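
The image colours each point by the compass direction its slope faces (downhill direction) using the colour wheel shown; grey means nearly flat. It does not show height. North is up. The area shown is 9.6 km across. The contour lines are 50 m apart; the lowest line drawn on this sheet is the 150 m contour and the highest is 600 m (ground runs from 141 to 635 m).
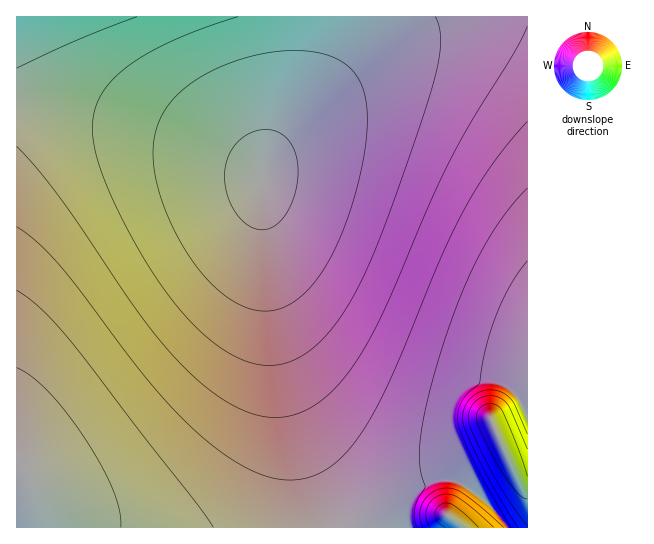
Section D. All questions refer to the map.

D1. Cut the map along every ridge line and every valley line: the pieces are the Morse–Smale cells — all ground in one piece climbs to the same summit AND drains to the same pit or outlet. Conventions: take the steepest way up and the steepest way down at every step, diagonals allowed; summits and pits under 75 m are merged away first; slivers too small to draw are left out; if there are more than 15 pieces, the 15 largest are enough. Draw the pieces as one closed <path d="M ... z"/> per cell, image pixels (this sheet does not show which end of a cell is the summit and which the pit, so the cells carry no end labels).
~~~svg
<path d="M527 16l-510 0-1 89 66 7 65 15 59 18 48 23 9 10-2 16 4 63 8 56 8 36 22 61 12 24 17 27 17 18 9 6 11 6 13 2 23-2 28-11 24 1 26 18 24 29 20 0z"/><path d="M30 105l-14 1 0 421 305 1-1-15-25-84-18-76-13-106-3-72-11-10-24-12-60-21-84-20z"/><path d="M270 289l1 21 12 69 12 50 24 78 2 20 185 1-2-6-21-23-26-18-24-1-28 11-23 2-13-2-11-6-21-18-22-33-19-40-17-56z"/>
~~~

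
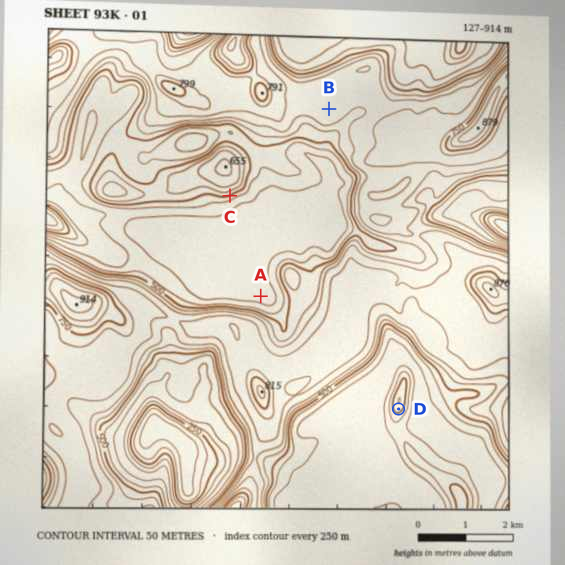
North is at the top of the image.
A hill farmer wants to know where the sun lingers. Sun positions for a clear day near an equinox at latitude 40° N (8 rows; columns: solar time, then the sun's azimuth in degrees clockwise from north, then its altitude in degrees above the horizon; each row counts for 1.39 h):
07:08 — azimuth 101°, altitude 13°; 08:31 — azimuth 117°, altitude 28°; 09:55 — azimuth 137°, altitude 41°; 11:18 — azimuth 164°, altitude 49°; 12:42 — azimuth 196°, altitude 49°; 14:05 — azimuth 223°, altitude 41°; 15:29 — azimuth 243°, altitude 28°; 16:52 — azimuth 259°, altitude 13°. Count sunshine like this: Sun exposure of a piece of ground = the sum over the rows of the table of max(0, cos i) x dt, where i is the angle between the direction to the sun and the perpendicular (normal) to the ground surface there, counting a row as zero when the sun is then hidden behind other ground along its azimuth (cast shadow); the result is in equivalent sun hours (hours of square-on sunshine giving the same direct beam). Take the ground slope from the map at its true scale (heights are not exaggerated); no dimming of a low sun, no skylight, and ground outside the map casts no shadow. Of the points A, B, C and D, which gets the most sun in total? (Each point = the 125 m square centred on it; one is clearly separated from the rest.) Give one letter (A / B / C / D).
C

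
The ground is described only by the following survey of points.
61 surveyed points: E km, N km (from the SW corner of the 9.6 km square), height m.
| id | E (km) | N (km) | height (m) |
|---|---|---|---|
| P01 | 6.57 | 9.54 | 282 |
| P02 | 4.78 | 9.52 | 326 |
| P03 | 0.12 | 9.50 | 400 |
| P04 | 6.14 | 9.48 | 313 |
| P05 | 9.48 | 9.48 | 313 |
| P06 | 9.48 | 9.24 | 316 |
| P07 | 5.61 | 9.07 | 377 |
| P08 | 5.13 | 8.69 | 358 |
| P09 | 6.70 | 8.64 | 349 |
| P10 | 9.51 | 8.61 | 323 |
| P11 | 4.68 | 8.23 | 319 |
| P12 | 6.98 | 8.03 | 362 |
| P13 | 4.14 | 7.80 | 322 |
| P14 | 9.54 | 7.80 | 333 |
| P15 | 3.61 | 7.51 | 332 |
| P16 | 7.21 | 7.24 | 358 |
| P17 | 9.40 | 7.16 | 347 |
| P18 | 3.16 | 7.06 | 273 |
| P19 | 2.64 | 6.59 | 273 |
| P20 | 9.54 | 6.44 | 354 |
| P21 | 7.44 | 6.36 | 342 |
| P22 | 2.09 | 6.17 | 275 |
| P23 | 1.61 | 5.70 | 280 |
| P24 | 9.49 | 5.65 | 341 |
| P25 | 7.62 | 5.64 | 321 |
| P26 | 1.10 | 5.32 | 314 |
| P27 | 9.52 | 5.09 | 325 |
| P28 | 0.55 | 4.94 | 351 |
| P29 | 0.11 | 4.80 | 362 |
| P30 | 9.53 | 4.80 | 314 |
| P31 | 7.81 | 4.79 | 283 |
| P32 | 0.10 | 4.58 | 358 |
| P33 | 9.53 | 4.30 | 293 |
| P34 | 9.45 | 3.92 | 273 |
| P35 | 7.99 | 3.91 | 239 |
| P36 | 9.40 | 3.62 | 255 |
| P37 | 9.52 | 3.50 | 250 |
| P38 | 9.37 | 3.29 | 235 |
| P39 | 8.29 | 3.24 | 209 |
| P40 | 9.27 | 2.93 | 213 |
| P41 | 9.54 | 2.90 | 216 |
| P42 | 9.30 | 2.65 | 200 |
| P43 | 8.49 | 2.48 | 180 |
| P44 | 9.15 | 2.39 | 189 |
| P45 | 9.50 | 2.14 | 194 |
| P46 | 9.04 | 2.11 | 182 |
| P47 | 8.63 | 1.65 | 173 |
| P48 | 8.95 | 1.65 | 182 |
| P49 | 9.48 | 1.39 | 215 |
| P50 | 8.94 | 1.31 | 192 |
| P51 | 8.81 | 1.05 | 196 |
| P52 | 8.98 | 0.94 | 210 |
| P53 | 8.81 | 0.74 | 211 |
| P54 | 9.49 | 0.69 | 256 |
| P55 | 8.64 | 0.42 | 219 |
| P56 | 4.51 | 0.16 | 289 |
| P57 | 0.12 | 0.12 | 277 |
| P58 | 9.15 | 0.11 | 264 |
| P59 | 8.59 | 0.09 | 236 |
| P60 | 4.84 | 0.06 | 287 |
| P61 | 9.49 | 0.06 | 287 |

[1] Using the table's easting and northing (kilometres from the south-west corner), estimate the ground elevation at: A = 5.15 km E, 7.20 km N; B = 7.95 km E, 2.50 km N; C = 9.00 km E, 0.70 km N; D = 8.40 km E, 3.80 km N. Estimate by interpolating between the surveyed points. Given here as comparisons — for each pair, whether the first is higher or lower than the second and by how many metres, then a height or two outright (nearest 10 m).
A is higher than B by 130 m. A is higher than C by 90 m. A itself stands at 310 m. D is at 240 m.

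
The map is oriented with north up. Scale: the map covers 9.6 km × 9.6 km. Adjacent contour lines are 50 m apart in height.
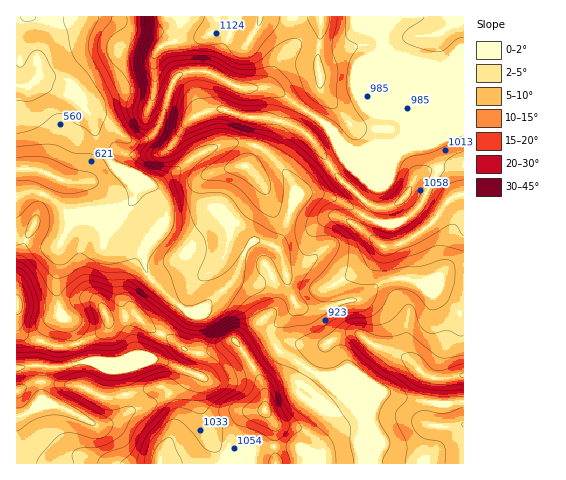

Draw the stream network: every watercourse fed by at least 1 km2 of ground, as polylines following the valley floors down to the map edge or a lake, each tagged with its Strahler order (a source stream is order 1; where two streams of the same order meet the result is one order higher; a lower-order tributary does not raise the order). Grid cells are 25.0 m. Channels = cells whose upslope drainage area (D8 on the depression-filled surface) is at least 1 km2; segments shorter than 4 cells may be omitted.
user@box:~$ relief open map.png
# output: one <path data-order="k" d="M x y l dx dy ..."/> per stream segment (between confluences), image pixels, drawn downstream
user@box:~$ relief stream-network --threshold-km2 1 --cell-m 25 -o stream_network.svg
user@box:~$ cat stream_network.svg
<path data-order="1" d="M360 448l0-27-4-5-13-13"/><path data-order="1" d="M213 440l-3-13-8-15 0-35"/><path data-order="1" d="M119 419l-3 2-8 2-2 1-12 0-10-6-24-12-27 0-9 10-7 1"/><path data-order="1" d="M325 412l8 0 10-9"/><path data-order="2" d="M343 403l-31-32"/><path data-order="1" d="M409 399l-4 0-12-4-7 0-18-19-3 0-4-5-49 0"/><path data-order="2" d="M202 377l-6-3-15-5-6-4-2 0-11-4-79 0"/><path data-order="2" d="M312 371l-17-11-12-6-6-6-5-9 0-10 23-22-1-6"/><path data-order="2" d="M78 363l-8 1-1 1-5 0-1 2-34-2-1 2-11 1"/><path data-order="1" d="M85 363l-7 0"/><path data-order="2" d="M83 361l-5 2"/><path data-order="1" d="M106 357l-17 0-6 4"/><path data-order="3" d="M182 308l-34-32-3-9 0-14 1-2 2-5 14-14 5-9"/><path data-order="1" d="M60 307l-1-2 0-12-2-1 0-43 7-12 0-2 7-15 6-5 5 0 1-1 30 0"/><path data-order="2" d="M294 301l-4-8-2-13-3-9 0-5"/><path data-order="1" d="M432 280l-41-1-9 4-12 11-6 4-20 3-18 7-24 0-4-2-4-5"/><path data-order="2" d="M285 266l-1-1-1-8-4-7-3-4"/><path data-order="1" d="M313 260l-8 6-4 1-15 0-1-1"/><path data-order="3" d="M276 246l-12-4-9 0-10 9-6 18-4 9-15 16-2 0-9 10-7 0-7 3-13 1"/><path data-order="1" d="M176 230l-5-1-4-4 0-2"/><path data-order="1" d="M105 223l8-9"/><path data-order="3" d="M167 223l0-13-2-7-12-15-7 0-7-2-5 0-3-4"/><path data-order="2" d="M288 216l-3 13-6 9-3 4 0 4"/><path data-order="2" d="M113 214l11-5 9-9 1-6-2-2-1-10"/><path data-order="1" d="M413 213l-9 7-32 0-8-4-18-13-13-6-7-1-1-1-21 0-3 6-13 15"/><path data-order="3" d="M131 182l-4-3"/><path data-order="3" d="M127 179l-21-21-7-12-3-10-1-11-4-8-18-20"/><path data-order="1" d="M285 171l5 5 3 7 0 4-2 3 0 4-1 1-2 21"/><path data-order="1" d="M209 150l-10 4-12 8-23 23-10 0-6-3-4 0-1-1-16-2"/><path data-order="2" d="M385 146l-31 0-8-5-21-21-5-1-2-2-3 0"/><path data-order="1" d="M416 146l-31 0"/><path data-order="2" d="M402 126l-2 7-15 13"/><path data-order="1" d="M322 124l-7-7"/><path data-order="1" d="M393 119l2 0 7 7"/><path data-order="2" d="M315 117l-6-5-10-6-14-11-8-5-7-2-13 0"/><path data-order="3" d="M73 97l-9-2-12-7-3 0-7-7-7 0"/><path data-order="2" d="M257 88l-16 0-4-3-3 0-7-4-20-10-11-1-1 1-12 2-9 7-2 4-3 7 0 4-2 4 0 4-9 26-11 10-3 1-14 0-3-1-22-21-10 0-21-21-1 0"/><path data-order="3" d="M31 84l-2 1-12 0"/><path data-order="3" d="M35 81l-4 3"/><path data-order="1" d="M69 81l-5-3-26 0-3 3"/><path data-order="1" d="M40 67l0 7-1 2-8 8"/><path data-order="1" d="M276 64l-2 2 0 3-3 11-7 7-6 0-1 1"/><path data-order="1" d="M402 61l0 65"/><path data-order="1" d="M115 20l-58 0-3-3-5 0"/>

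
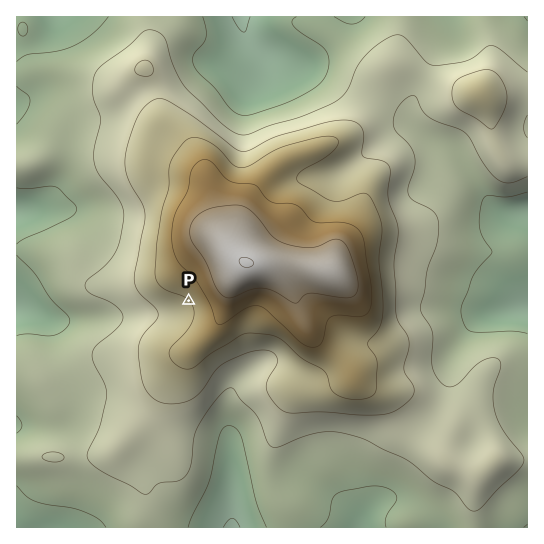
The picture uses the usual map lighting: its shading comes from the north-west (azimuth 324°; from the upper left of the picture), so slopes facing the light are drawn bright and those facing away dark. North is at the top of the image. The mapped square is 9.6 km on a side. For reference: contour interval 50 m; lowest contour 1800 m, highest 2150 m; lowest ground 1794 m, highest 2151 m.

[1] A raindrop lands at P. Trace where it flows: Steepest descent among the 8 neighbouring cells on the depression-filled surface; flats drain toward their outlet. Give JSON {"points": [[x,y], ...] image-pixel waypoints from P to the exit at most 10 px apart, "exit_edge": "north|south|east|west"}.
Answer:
{"points": [[189, 301], [178, 311], [167, 313], [157, 313], [146, 313], [135, 313], [125, 314], [114, 315], [103, 317], [93, 318], [82, 318], [71, 318], [61, 318], [50, 318], [39, 315], [29, 311], [18, 310], [17, 310]], "exit_edge": "west"}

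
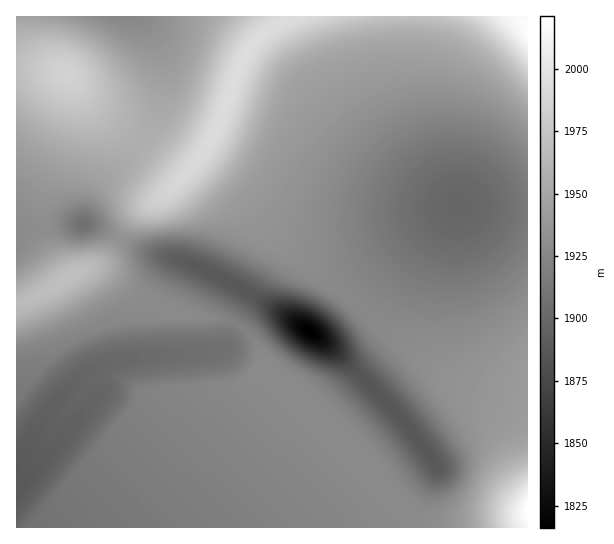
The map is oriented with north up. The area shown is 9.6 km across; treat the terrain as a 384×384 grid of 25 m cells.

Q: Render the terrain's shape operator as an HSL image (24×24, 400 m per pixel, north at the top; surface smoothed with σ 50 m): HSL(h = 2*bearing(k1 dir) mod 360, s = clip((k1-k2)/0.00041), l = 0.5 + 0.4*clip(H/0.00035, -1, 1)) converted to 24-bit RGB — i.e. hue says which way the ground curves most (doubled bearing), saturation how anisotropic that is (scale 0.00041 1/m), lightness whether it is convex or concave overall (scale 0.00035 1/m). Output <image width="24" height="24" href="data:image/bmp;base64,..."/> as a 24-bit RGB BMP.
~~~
<image width="24" height="24" href="data:image/bmp;base64,Qk32BgAAAAAAADYAAAAoAAAAGAAAABgAAAABABgAAAAAAMAGAAATCwAAEwsAAAAAAAAAAAAAt1yFnnaGgIB/gIB/gIB/gIB/gIB/gIB/gIB/gIB/gIB/f4B/f4B/f4B/f4B/f4CAf4CAfoKBd4qNZ3GgbFenYVGocWyxqIS+UY11vGCDlHiDgIB/gIB/gIB/gIB/gIB/gIB/gIB/f4B/f4B/f4B/f4B/f4CAf4CAf4GAeo5/YbaTMnjQkTjKdGOiZquta36zYZB6Uo53wWSGi3uBgIB/gIB/gIB/gIB/gIB/f4B/f4B/f4B/f4B/f4CAf4CAf4CAfYiAdKiAbLN9Oy5qdjczobJVVapiTp6EYI6VWJJ5U5B6wmiJhX6AgIB/gIB/gIB/gIB/f4B/f4B/f4B/f4B/f4CAf4CAfYaBdaCEcbiGmkiIjBZ2TJ9LWcNKYZ9YSpNPUY2HoWR7VI94VJV9v2uKgX9/gIB/gIB/f4B/f4B/f4B/f4B/f4CAf4CAfYWCdp2IcbmOn1mKkRNsmE2Iart+bKF2c4tufIpoVZiNVI6CpmR4UY53Vpp/t2hzgIB/gIB/f4B/f4B/f4B/f4B/f4GAfYaDdp2McbmVoGCikhZilT14bbaGc6eDe4iAfYF8gYJ6wWV4U4x5VpN3pGKZVnqBY8mGe2+3d2+3eW+3gG+zi3aYf4GAfImFdKeecsjFh16skxlXlDRrbLKMca6LfIyFfn+Df36CgX6BlYlqvF17UohjVI5VUKVwdpVPhZBQh45Rg4xUfYtYp0+RrYhyaeLNbeb/bSH1wwB3tSRZa7GRcLKSepCJfYCEfn2Ef32EgX2EaJBThJtat16kWZdUaolReoxQhI1Qh45PhY9PdoNTWnJac/9+RP6fdhhKMwARrQsAmNdnb7SYeJOLfIKGfH2FfXyFf3yFgXyFmZNuYpFcVJBWXVusfGS2c2G5Z168XF+/W3fGVJTTXvPbmfNHcBkAMwAIYSURPftEatSBd5OLe4WGe4CFe32FfHuFfnuFgXuFwm3VunK7bJZuVo9gWI9oao+Ac5WZcqCtca68b6ewplNEvwgAiQAvPh65U//rZPG2d5OIe4aEe4OEe4CEen2Ee3qEfnqEgXqFomqnzm3L0XXQlHivWK2jSr6vXLy9aaiqm15MkyodkR4YujlnZGria8HzasrKeY2Fe4WAe4SBeoOCeoGDen2CenqCfnqCgXmDWYlXZJ9wdnvJw4fhq3rKT6dNg4IxfEgbiTYalVBAZ6iobbu4caymeJOLe4d/e4R8e4R8eoN9eoJ+eoCAen1/enp/fXmAgXmBZo1hWLw5Hq8flzot7QAC1BEAjlQmV4w8TrGgZLi9b62wd5mWfImDfYR9foR8fYR7fIN6eoJ6eYB6eX58en19enp8fXl9f3l8g4Z2r6FXlGMwTFsqrlBD1XHAuovNaKu+Qr6rWKOTco2GfYR/gIN9gYN9gYR8gIN7f4N6fYF6e395en15eXt5enp5e3l5fXh5g317lnF0sVmqP3S8Sb2+cI6yy4PCx3uta5mQUZJ4Y4x9eIN+gIJ9goN9g4N8g4N7goJ6gYF6f395fHx5e3p5enl5enl4fHl4g3t6hnl5i3iHcYmPW5V7UZNwgJZsy26YxXGSaJaHUpOJbIiFfYF9goF9g4F8g4B7gn96gX16f3t5fXp5e3l5enl6enl6e3l5hHh3hnt2h4F2foh3b456W5R9UpN/mWyU02uGtnd6WpCTXYWNeYCCgn9+g359g318g3x7gnp6gHp7f3l8fXl9e3l8eXl8enh8h3R2iHx2got6eI98dZGEbJGLW5CKWYCFrmhu1n9vbomYVHyQcHyFgX6Ag319hHx9hHt9g3p+gnp/gXmBfnmAe3iAeXeAfHSAiHqAiIeAhI98dpV7cpWKcIqQaHyMVHKLeGaP1oprsIdxVnaNZniIfXyBg31/hHyAhHuAhHuChHqEgXmDfnmDe3iDe3SDhGiFgX6MjISMhJaEep6PcZSabXiSa2uMW2iKXGyJwYltzY9rY3iIXHmGd32AgX19g32AhHyChXuEg3qFgXqFfnmFfXaFhGqHi1SFeH+XhJCci6ShgJmibnKadWiRfGqKZmWGV3CKo4Fy2odsnGRlXHdyZIJjd4NvgIJ3gX17gnuAg3uDgXqDgXeEhmyEiliAi1eIcpWffqSjiZ6ZjXyWjWWVi2OPiWmHem+BXX+IZ5SNx3d40F+Mk2OKZYReaYhXc4hce4ZjgIVqg4JugntugWlphVpshlt8Z6igbpuMdJh7kIt2kWZzj157i2J9h2t6gXV4aod9U5p+cp59yXS10GjWp2m7imubfItneYZgfYZbg4ZahH1afGped2OEZLGtZ9i6"/>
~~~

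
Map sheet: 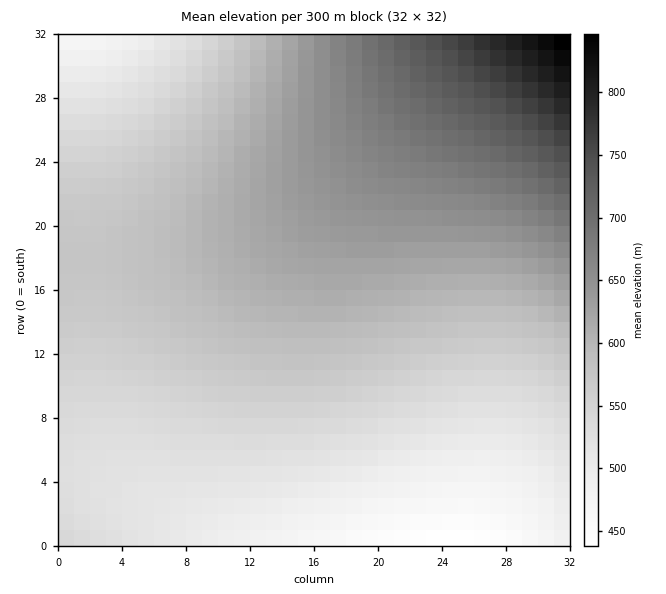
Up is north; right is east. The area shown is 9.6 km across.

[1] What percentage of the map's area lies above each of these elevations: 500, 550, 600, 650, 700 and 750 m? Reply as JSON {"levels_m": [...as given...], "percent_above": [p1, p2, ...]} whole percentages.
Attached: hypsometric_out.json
{"levels_m": [500, 550, 600, 650, 700, 750], "percent_above": [88, 64, 36, 18, 8, 3]}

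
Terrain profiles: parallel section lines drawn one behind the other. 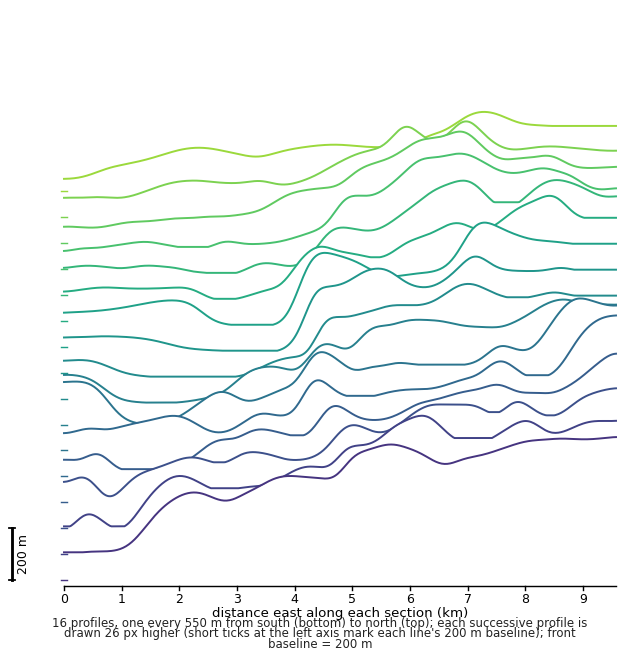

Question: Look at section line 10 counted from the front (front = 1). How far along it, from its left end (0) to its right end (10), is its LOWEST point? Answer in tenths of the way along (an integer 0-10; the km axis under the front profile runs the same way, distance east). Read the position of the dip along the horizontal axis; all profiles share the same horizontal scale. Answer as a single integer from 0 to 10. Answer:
3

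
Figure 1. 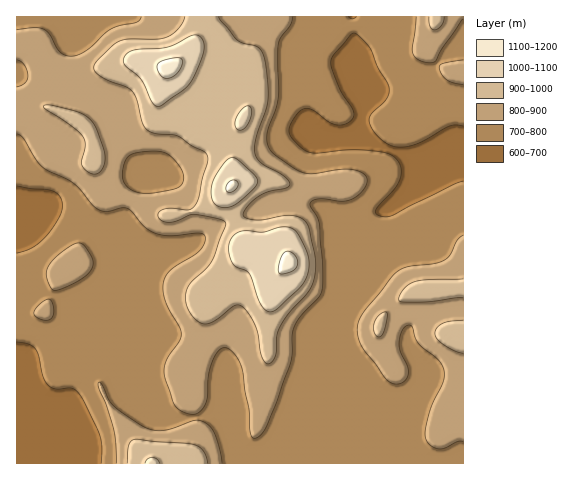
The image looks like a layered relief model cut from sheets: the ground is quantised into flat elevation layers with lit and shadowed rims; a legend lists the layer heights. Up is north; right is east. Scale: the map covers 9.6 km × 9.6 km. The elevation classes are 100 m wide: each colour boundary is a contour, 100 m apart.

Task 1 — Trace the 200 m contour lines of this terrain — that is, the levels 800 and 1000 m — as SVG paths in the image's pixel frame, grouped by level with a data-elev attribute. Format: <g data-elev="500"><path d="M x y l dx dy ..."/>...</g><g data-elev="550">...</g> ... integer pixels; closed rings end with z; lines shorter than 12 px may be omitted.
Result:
<g data-elev="800"><path d="M222 463l-7-28-3-7-5-4-11-4-30 10-9 1-10-3-33-22-5-6-6-14-4-4-1 4 8 18 8 28 2 31"/><path d="M43 320l6 0 4-5 0-10-4-6-8 4-7 9 2 4z"/><path d="M52 290l5 0 14-5 12-7 7-7 3-6 0-6-11-15-5-1-7 3-13 10-7 8-3 6-1 6 3 8z"/><path d="M463 235l-5 5-8 15-6 5-11 4-26 3-11 6-33 40-4 8-2 8 2 11 5 10 22 29 5 4 6 1 8-3 3-9-1-7-7-16 0-14 5-8 4-2 3 2 5 15 22 19 5 11-1 11-10 20-5 13-3 16 1 8 6 6 8 3 6-1 12-6 5 0"/><path d="M139 193l-10-5-6-9 1-14 2-6 4-4 14-3 18 0 9 5 10 11 2 6 1 6-5 7-25 6z"/><path d="M17 134l7 5 17 27 7 5 26 12 18 22 6 4 8 3 16-4 5 0 5 4 14 16 13 6 14 2 26-3 5 2 1 7-5 8-28 19-5 5-3 6-1 10 2 10 14 27 2 7-2 7-13 21-2 8 1 8 8 24 3 5 10 6 10 1 6-5 4-7 3-27 5-17 7-9 3-1 5 1 8 8 5 11 7 42 1 22 2 5 5 1 6-5 4-7 23-61 2-11 0-20 3-8 6-11 17-17 4-7 1-26-3-40-2-7-7-11-1-4 3-3 6-1 22 2 9-1 12-8 5-11-1-5-3-3-12-4-12 1-26 4-11-2-25-16-8-9-2-7 0-8 9-24 2-12 0-53 3-7 10-11 1-8"/><path d="M17 60l4 2 4 4 3 10-3 7-8 4"/><path d="M463 60l-19 3-4 2-1 3 3 7 5 5 7 3 9 2"/><path d="M141 17l-1 3-4 2-16 3-9 4-23 21-8 4-7 2-7-1-6-3-11-18-6-5-9-1-17 2"/><path d="M416 17l-3 36 5 6 10 4 8-2 6-13 21-29"/></g><g data-elev="1000"><path d="M160 463l-3-4-5-2-5 2-2 4"/><path d="M269 312l8-3 22-20 6-8 3-9 1-12-3-11-9-17-9-5-9 0-16 5-22-1-8 5-4 8 0 9 3 10 4 4 13 6 11 31 5 5z"/><path d="M219 207l9 0 8-3 16-14 5-7 1-3-3-5-20-17-5 0-5 3-12 21-2 8 1 9 3 5z"/><path d="M238 130l6-1 5-7 3-11-3-5-6 2-6 9-2 8z"/><path d="M157 106l5-1 20-14 10-11 12-30-1-9-4-5-7 0-17 8-9 3-33 3-5 3-3 3-2 5 1 3 16 14 12 24z"/></g>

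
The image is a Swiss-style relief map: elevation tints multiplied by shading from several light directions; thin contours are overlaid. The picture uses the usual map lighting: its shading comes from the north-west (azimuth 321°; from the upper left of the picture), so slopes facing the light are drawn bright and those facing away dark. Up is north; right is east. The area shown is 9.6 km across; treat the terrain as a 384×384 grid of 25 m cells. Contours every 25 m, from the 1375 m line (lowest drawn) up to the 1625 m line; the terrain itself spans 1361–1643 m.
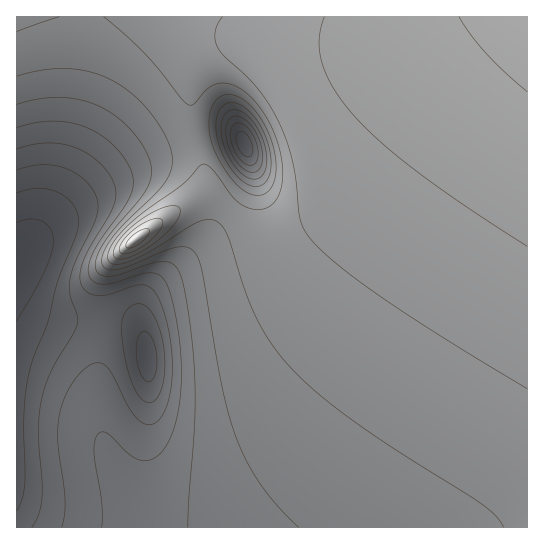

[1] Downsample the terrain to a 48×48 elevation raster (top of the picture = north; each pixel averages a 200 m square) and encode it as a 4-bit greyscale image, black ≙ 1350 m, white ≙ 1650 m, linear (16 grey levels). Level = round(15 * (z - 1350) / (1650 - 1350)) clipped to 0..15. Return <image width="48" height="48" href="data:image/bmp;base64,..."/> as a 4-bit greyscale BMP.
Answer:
<image width="48" height="48" href="data:image/bmp;base64,Qk32BAAAAAAAAHYAAAAoAAAAMAAAADAAAAABAAQAAAAAAIAEAAATCwAAEwsAABAAAAAAAAAAAAAAABEREQAiIiIAMzMzAERERABVVVUAZmZmAHd3dwCIiIgAmZmZAKqqqgC7u7sAzMzMAN3d3QDu7u4A////ADRFVWZnd3d3iIiIiZmZmZmZmZmqqqqqqjNEVWZnd3d3iIiImZmZmZmZmaqqqqqqqjNEVWZnd3d3iIiImZmZmZmZmqqqqqqqqiNEVWZnd3d3iIiJmZmZmZmaqqqqqqqqqiNEVmZmd3d3iIiJmZmZmZmqqqqqqqqqqiNFVmZmZmd3iIiZmZmZmaqqqqqqqqqqqyNFVmZmZmZ3eIiZmZmZmqqqqqqqqqqquyNFVmZmZmZneIiZmZmZqqqqqqqqqqq7uyNFVmZmZmZneImZmZmaqqqqqqqqqru7uyNFVmZmZVVneImZmZmqqqqqqqqqq7u7uyNFVmZmVVVneImZmZqqqqqqqqqru7u7uyNFVmZmVERWeImZmaqqqqqqqqu7u7u7uyNEVWZlVDRWeImZmqqqqqqqqru7u7u7uyNEVVZVQzNWeImZmqqqqqqqu7u7u7u7uyM0RVVVQyNWeJmZqqqqqqqru7u7u7u7uyM0RVVUQiNWeJmZqqqqqqq7u7u7u7u7uyIzRFVUMiNWeJmaqqqqqru7u7u7u7u7vCIzREREMiNWeJmaqqqqq7u7u7u7u7u8zCIjNEREMzRXiJmaqqqqu7u7u7u7u7zMzBIjNEREMzRniJmqqqqru7u7u7u7u8zMzBIjNEREREVniJmqqqq7u7u7u7u7zMzMzBEjNFVUREVniZmqqqu7u7u7u7u8zMzMzBEiNFZlVVZniZmqqru7u7u7u7zMzMzMzBESNGd3ZmZ4iZqqqru7u7u7u8zMzMzMzBESNGiZmHd4iZqqq7u7u7u7zMzMzMzMzBERI1esypiImZqqq7u7u7u8zMzMzMzMzBERI0ac7cqZmZqqu7u7u7zMzMzMzMzMzBERIjV6zty6maqqu7u7u8zMzMzMzMzM3RERIjRXrN3Lqqqqq7u7vMzMzMzMzMzN3SESIjRWibzLuqqqqru7zMzMzMzMzM3d3SIiIzRFaJq7u6qqqqu7zMzMzMzMzN3d3SIiMzRFZ4mqu6qpiau8zMzMzMzM3d3d3TMzM0RVZ3iaqqqXeJu8zMzMzMzN3d3d3UMzREVWZ3iZqql1V5u8zMzMzM3d3d3d3URERFVWZ3iZqphTRpvMzMzMzN3d3d3d3VVVVVVmd4iZqpdCN6vMzMzMzd3d3d3d3WVVVWZneIiZqYYySKvMzMzM3d3d3d3d3WZmZmZ3eImZqYYzabzMzMzN3d3d3d3d3XdmZ3d4iJmaqYZWirzMzMzd3d3d3d3d3nd3d3eIiZmqqpd4m8zMzM3d3d3d3d3d7oiIiIiImZmqqpmau8zMzN3d3d3d3d3e7oiIiIiJmZqqqqqrvMzMzN3d3d3d3d7u7pmZmZmZmaqqu7u7zMzMzd3d3d3d3e7u7pmZmZmZqqqru7u8zMzMzd3d3d3d3e7u7pmZmZmaqqqru7u8zMzM3d3d3d3d3u7u7qqqqqqqqqq7u7vMzMzM3d3d3d3d7u7u7qqqqqqqqqq7u7vMzMzMzd3d3d3e7u7u7qqqqqqqqqq7u7u8zMzMzd3d3d3e7u7u7g=="/>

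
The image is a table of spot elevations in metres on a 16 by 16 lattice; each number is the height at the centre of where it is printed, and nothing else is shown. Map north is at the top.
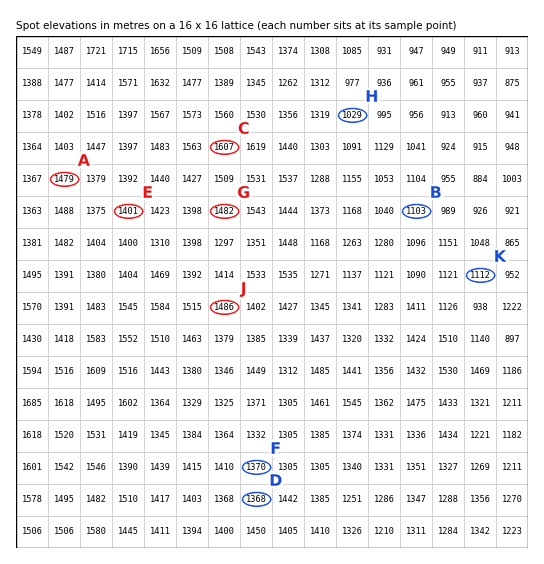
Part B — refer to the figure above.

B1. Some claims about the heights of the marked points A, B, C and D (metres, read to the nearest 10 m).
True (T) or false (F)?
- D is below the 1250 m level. F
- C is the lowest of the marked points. F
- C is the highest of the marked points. T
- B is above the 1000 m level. T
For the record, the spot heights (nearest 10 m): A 1480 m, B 1100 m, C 1610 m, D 1370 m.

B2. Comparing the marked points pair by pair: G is higher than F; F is lower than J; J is higher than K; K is lower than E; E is higher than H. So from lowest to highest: H K F E G J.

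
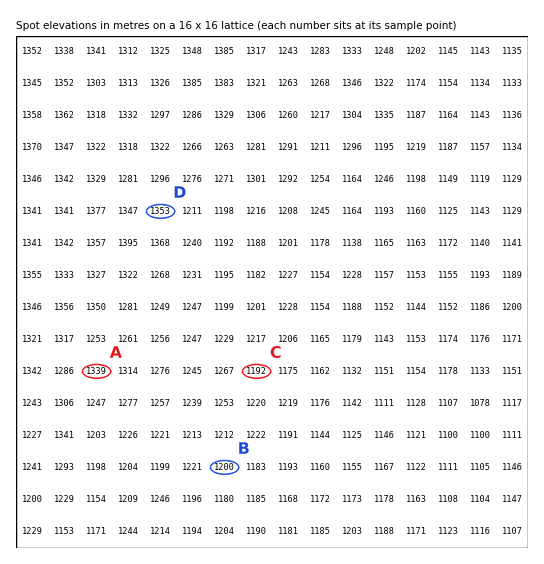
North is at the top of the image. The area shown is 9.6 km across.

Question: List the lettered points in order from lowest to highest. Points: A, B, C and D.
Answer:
C B A D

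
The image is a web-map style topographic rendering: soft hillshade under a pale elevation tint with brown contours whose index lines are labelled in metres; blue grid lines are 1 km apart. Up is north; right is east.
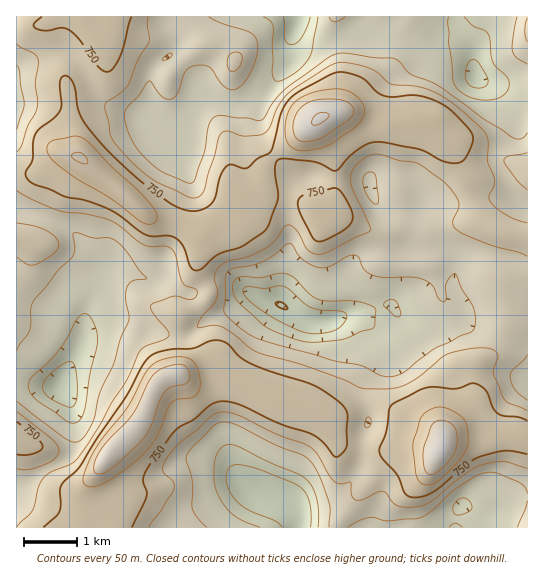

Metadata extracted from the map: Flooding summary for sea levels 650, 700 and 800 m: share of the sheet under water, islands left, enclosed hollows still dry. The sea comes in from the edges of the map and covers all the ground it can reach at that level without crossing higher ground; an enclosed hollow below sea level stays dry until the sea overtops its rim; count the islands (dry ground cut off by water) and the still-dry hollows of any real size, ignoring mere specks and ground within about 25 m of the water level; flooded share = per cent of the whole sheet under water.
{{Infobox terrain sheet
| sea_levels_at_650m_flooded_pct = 23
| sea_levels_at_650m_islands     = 0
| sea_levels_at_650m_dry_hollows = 1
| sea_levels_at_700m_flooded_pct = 55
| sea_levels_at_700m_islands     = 0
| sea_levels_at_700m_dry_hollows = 0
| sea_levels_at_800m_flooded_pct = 94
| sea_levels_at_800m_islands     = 4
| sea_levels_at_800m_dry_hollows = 0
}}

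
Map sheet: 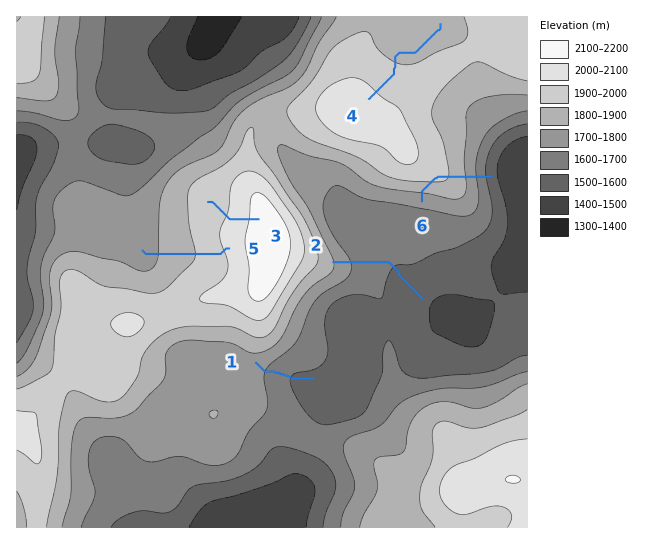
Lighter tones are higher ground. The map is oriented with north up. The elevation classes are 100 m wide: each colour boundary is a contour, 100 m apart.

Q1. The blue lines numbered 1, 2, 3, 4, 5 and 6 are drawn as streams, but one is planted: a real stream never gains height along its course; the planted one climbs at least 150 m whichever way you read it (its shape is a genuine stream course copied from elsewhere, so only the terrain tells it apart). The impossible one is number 6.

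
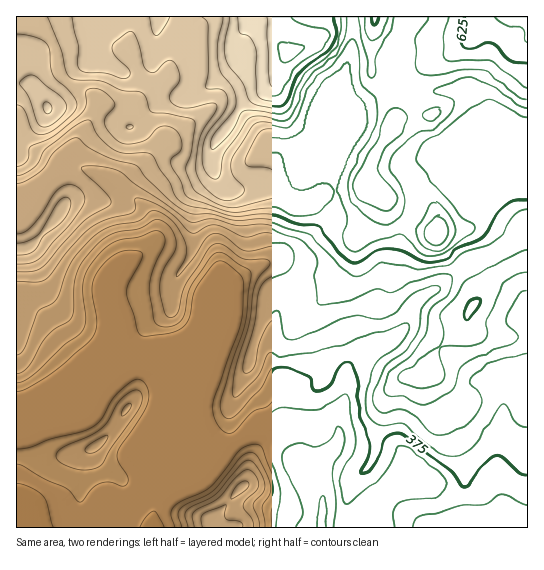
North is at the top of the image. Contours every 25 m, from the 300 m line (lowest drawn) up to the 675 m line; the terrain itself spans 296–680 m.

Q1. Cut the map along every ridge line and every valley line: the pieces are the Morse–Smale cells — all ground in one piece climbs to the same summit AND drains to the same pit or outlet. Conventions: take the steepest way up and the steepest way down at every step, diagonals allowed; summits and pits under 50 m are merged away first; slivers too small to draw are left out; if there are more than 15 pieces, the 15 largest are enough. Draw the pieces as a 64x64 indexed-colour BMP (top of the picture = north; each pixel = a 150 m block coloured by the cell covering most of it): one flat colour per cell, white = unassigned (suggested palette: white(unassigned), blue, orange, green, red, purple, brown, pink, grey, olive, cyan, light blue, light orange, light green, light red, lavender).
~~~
<image width="64" height="64" href="data:image/bmp;base64,Qk12CAAAAAAAAHYAAAAoAAAAQAAAAEAAAAABAAQAAAAAAAAIAAATCwAAEwsAABAAAAAAAAAA////ALR3HwAOf/8ALKAsACgn1gC9Z5QAS1aMAMJ34wB/f38AIr28AM++FwDox64AeLv/AIrfmACWmP8A1bDFACIiIiIiIiIiIzMzMzMzMzMzMzMRERERERERERERERERIiIiIiIiIiIjMzMzMzMzMzMzMxEREREREREREREREREiIiIiIiIiIiMzMzMzMzMzMzMzERERERERERERERERESIiIiIiIiIiIjMzMzMzMzMzMzMRERERERERERERERERIiIiIiIiIiIiEzMzMzMzMzMzMxEREREREREREREREREiIiIiIiIiIiIRMzMzMzMzMzMzERERERERERERERERESIiIiIiIiIiIhETMzMzMzMzMzERERERERERERERERERIiIiIiIiIiIiEREzMzMzMzMzEREREREREREREREREREiIiIiIiIiIiIRERMzMzMzMzMRERERERERERERERERESIiIiIiIiIiIhEREREzMzMzMxERERERERERERERERERIiIiIiIiIiIiERERERMzMzMzEREREREREREREREREREiIiIiIiIiIiIRERERERMzMzMRERERERERERERERERESIiIiIiIiIiIhERERERETMzMxERERERERERERERERERIiIiIiIiIiIiERERERERERERERERERERERERERERERESIiIiIiIiIiIRERERERERERERERERERERERERERERERERIiIiIiIiIhERERERERERERERERERERERERERERERERERIiIiIiIiERERERERERERERERERERERERERERERERERERIiIiIiIREREREREREREREREREREREREREREREREREREREiIiIhEREREREREREREREREREREREREREREREREREREREiIhERERERERERERERERERERERERERERERERERERERERIiERERERERERERERERERERERERERERERERERERERERERERERERERERERERERERERERERERERERERERERERERERERERERERERERERERERERERERERERERERERERERERERERERERERERERERERERERERERERERERERERERERERERERERERERERERERERERERERERERERERERERERERERERERERERERERERERERERERERERERERERERERERERERERERERERERERERERERERERERERFBERERERERERERERERERERERERERERERERERERERERFEQREREREREREREREREREREREREREREREREREREREREURBERERERERERERERERERERERERERERERERERERERERRERBERERERERERERERERERERERERERERERERERERERFEREQREREREREREREREREREREREREREREREREREREREUREREERERERERERERERERERERERERERERERERERERERREREREERERERERERERERERERERERERERERERERERERFERERERBERERERERERERERERERERERERERERERERERERREREREREERERERERERERERERERERERERERERERERERFEREREREREEREREREREREREREREREREREREREREREREURERERERERBERERERERERERERERERERERERERERERERFEREREREREEREREREREREREREREREREREREREREREREURERERERBERERERERERERERERERERERERERERERERERFERERERBEREREREREREREREREREREREREREREREREREURERERBERERERERERERERERERERERERERERERERERERRERERBERERERERERERERERERERERERERERERERERERFERERBEREREREREREREREREREREREREREREREREREREUREREEREREREREREREREREREREREREREREREREREREURERERBERERERERERERERERERERERERERERERERERERFEREREQREREREREREREREREREREREREREREREREREREREUREREEREREREREREREREREREREREREREREWERERERERERRERBERERERERERERERERERERERERERERYRERERERERERERFRERERERERERERERERERERERERERFmERERERERERERVVUREREREREREREREREREREREREREWYRERERERERERVVVRERERERERERERERERERERERERERZhERERERERERFVVVERERERERERERERERERERERERERFmYREREREREREVVVUREREREREREREREREREREREREREWZmEREREREREVVVVRERERERERERERERERERERERERERZmZmERFVEREVVVVVERERERERERERERERERERERERERFmZmZlVVVVVVVVVVURERERERERERERERERERERERERERZmZmVVVVVVVVVVVRERERERERERERERERERERERERERFmZmZVVVVVVVVVVVERERERERERERERERERERERERERERZmZlVVVVVVVVVVURERERERERERERERERERERERERERFmZmVVVVVVVVVVVREREREREREREREREREREREREREREWZmZlVVVVVVVVVVERERERERERERERERERERERERERERZmZmVVVVVVVVVVURERERERERERERERERERERERERERFmZmZVVVVVVVVVVREREREREREREREREREREREREREREWZmZmVVVVVVVVVV"/>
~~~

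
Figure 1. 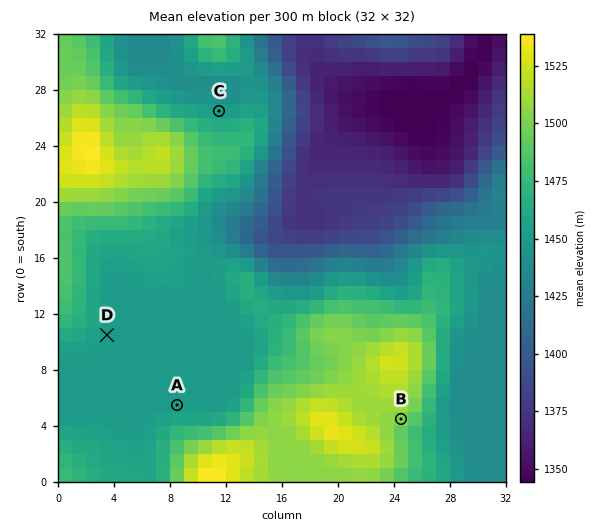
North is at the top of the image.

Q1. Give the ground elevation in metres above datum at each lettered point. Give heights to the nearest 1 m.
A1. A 1451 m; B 1500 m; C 1452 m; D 1451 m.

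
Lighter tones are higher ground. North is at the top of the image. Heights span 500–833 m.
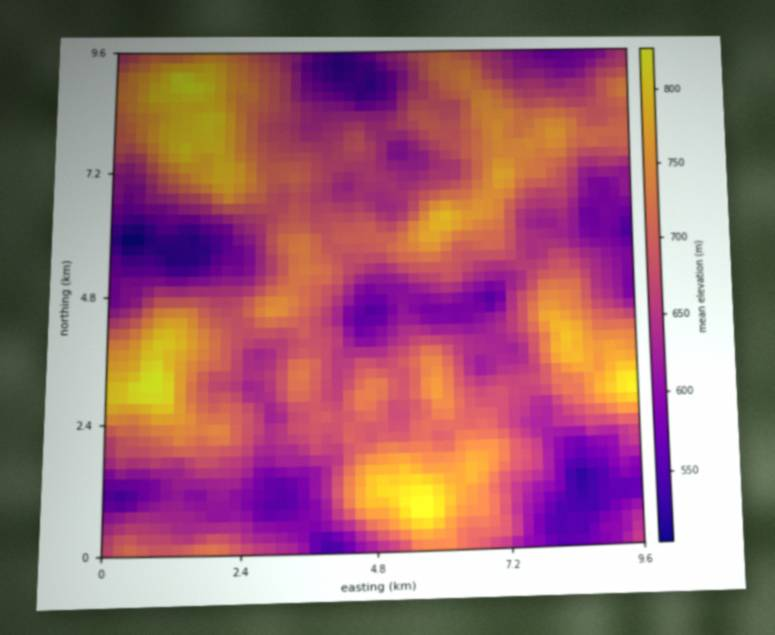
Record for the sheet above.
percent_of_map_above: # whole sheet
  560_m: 96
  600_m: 86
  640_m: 71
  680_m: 50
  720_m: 26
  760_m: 11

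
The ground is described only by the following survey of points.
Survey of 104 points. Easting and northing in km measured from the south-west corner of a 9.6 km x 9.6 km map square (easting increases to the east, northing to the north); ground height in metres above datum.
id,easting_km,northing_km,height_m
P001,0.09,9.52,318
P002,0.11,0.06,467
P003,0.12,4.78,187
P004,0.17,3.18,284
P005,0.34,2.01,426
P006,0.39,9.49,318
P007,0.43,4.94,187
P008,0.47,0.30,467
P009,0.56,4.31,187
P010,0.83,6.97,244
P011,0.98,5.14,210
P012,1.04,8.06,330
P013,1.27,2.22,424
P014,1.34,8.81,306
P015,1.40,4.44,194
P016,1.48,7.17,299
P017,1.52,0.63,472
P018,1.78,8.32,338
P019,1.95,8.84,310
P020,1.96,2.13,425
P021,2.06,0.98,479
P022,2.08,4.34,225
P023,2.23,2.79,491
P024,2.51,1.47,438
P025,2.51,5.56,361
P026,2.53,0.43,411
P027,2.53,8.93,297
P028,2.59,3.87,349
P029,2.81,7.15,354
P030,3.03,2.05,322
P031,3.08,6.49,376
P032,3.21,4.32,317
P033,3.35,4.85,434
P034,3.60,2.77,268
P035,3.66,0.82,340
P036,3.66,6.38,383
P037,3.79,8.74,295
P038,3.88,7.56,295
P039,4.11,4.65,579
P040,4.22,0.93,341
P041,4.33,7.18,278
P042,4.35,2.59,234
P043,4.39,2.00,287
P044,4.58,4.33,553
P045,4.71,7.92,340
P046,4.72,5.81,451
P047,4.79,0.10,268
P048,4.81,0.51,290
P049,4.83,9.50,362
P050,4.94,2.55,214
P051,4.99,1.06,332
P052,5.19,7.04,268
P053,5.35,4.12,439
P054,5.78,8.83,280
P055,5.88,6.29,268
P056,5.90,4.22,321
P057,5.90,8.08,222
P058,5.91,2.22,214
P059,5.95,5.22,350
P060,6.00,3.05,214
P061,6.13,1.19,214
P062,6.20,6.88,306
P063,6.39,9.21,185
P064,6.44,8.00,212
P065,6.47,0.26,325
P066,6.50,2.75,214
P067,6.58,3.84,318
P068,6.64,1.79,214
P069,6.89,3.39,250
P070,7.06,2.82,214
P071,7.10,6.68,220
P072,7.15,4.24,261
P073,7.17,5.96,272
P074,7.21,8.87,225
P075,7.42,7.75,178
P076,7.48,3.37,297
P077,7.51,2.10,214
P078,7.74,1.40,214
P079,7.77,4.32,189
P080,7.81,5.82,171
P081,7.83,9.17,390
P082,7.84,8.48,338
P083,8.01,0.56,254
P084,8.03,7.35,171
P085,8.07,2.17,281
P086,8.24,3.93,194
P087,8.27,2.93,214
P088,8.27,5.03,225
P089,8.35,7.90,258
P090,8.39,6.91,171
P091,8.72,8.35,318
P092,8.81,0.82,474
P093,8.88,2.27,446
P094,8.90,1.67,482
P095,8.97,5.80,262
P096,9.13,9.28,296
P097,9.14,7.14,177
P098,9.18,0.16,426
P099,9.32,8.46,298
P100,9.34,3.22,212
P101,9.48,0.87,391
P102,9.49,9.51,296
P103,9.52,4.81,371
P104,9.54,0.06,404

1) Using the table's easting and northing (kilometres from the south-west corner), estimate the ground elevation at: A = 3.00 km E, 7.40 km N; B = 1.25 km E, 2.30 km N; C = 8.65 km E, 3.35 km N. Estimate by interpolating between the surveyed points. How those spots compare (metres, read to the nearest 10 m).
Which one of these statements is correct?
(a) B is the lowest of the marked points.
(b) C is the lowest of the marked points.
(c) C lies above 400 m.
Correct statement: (b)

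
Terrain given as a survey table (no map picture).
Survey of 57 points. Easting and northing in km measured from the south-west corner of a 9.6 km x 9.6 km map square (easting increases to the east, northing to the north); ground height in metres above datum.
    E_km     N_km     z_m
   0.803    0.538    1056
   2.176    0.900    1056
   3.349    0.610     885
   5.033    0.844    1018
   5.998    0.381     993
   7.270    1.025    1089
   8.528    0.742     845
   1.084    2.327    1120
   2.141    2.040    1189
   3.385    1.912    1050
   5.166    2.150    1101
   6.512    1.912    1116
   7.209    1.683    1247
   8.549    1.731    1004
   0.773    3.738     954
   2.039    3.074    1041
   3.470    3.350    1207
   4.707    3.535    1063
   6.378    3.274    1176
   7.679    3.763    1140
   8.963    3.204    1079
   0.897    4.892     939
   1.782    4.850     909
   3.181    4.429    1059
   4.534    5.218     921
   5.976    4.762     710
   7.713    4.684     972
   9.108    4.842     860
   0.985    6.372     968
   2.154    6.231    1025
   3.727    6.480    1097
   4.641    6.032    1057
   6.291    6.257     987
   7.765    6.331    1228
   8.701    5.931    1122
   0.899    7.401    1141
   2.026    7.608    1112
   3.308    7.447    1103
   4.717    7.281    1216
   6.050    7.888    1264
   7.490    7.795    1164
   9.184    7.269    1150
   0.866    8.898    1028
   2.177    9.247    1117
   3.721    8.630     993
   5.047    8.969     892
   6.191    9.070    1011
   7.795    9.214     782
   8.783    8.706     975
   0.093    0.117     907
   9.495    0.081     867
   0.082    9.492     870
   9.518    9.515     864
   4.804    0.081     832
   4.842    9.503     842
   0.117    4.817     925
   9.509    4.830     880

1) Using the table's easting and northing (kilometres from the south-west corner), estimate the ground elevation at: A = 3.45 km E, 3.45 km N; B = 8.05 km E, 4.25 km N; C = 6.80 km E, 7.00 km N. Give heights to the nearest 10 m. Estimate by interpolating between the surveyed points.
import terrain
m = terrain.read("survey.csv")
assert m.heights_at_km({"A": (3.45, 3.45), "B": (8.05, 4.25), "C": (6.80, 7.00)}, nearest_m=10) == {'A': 1190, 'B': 1090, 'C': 1120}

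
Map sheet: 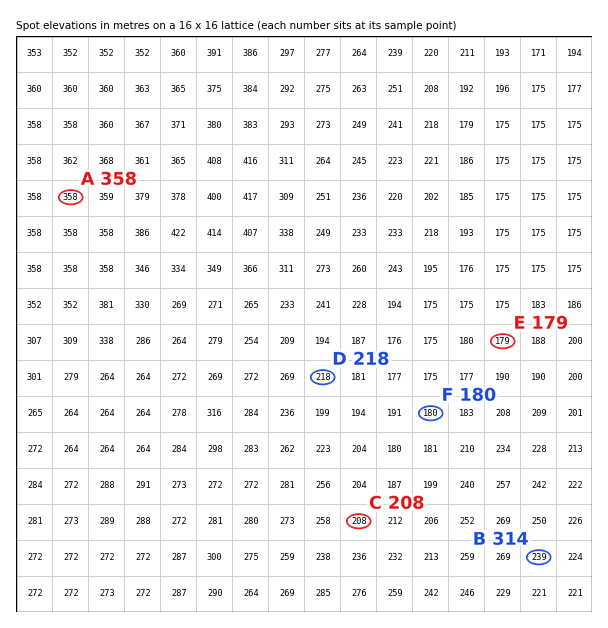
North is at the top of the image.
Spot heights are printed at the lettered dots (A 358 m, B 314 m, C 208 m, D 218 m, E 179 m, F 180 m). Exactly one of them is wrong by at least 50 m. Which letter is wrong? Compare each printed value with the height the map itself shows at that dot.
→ B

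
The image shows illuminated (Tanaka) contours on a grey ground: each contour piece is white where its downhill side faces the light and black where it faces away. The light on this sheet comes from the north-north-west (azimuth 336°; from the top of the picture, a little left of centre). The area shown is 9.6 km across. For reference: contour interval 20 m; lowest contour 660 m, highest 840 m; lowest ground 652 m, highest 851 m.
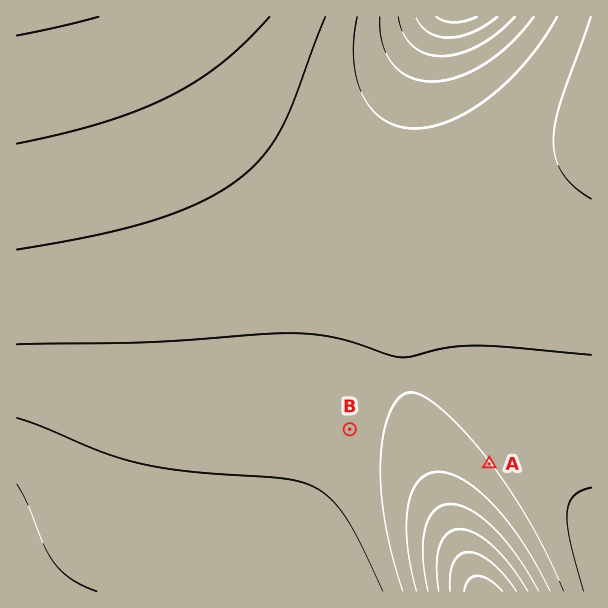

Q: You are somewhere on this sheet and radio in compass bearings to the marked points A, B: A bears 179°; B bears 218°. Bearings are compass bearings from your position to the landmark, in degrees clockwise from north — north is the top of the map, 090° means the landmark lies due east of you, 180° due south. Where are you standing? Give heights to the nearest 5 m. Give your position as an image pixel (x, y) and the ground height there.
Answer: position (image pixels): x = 486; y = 255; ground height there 750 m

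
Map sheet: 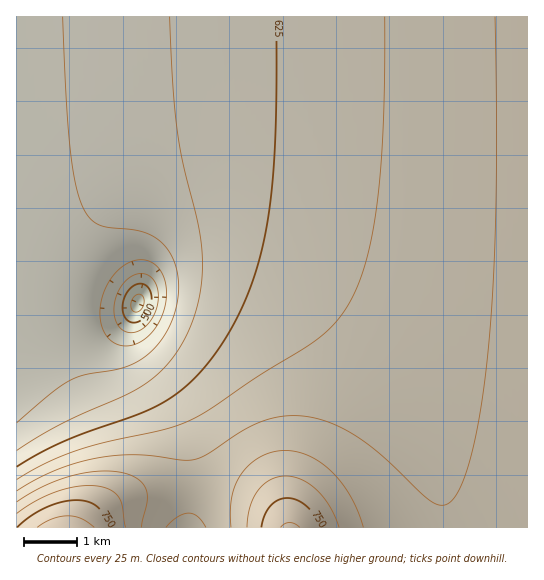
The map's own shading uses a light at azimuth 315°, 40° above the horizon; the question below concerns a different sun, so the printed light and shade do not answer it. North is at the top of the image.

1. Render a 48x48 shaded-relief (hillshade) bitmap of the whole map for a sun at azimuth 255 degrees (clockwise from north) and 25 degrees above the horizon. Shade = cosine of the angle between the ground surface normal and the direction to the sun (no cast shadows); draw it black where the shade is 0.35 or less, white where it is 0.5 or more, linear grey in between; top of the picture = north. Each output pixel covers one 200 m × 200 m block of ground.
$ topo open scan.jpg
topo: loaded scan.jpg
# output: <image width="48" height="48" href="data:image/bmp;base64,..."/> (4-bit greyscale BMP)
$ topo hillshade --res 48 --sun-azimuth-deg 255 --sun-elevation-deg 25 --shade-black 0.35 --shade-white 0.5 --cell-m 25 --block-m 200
<image width="48" height="48" href="data:image/bmp;base64,Qk32BAAAAAAAAHYAAAAoAAAAMAAAADAAAAABAAQAAAAAAIAEAAATCwAAEwsAABAAAAAAAAAAAAAAABEREQAiIiIAMzMzAERERABVVVUAZmZmAHd3dwCIiIgAmZmZAKqqqgC7u7sAzMzMAN3d3QDu7u4A////ALqYZCAAATRnir3u7acxABI0VmZ3d4iIiLqYZDIREjRnibzd3JYxESNEVmd3d4iIiLqYdUMiIzRWiavMy4YyEiNFVmd3d4iIiKqYdlQzM0RWeKq7uoZDIjRFZmd3eIiIiKqYd2VEREVWeJqqqXZDM0RVZnd3eIiIiKqZh2ZVVVVmeJmqmHZUREVWZnd3eIiIiKqZh3ZmVVZmeImZmHZURFVWZ3d3iIiIiKmZiHd2ZmZneIiYh3ZVVVVmZ3d3iIiIiJmZiId3d3d3eIiIh3ZlVWZmd3d3iIiIiJmZiIiHd3d4iIiIh3ZmZmZnd3d4iIiIiJmYiIiIiIiIiIiIh3dmZmZ3d3eIiIiIiJiIiIiIiIiIiIiIh3d3d3d3d3eIiIiIiIiIiIiIiJmZmZiIiHd3d3d3d3iIiIiIiIiIiIeIiZmZmZmIiId3d3d3d4iIiIiIiIiIh3d3iZmZmZmIiId3d3d3eIiIiIiIiIiId3ZniaqqmZmYiIiHd3d4iIiIiIiIiIiId2VVeau6qZmYiIiIiIiIiIiIiIiIiIiId2QzWLy7qpmZiIiIiIiIiIiIiIiIiIiHdlMQON7cupmZiIiIiIiIiIiIiIiIiIiHdlMACP/8uqmZiIiIiIiIiIiIiIiIiIiHdlMACf/9yqmZmIiIiIiIiIiIiIiIiIiIdlMACf/+y6mZmIiIiIiIiIiIiIiIiIiId2QgCf/+y6mZmIiIiIiIiIiIiIiIiIiId2VDSf/+y6mZmIiIiIiIiIiIiIiIiIiIh3ZVac7tuqmZmYiIiIiIiIiIiIiIiIiIiHdmebzMuqmZmYiIiIiIiIiIiIiIiIiIiId3iKu7qqmZmYiIiIiIiIiIiIiIiIiIiIiIiJqqqpmZmYiIiIiIiIiIiIiIiIiIiIiIiJmqqZmZmYiIiIiIiIiIiIiIiIiIiIiIiJmZmZmZmYiIiIiIiIiIiIiIiIiIiIiIiJmZmZmZmYiIiIiIiIiIiIiIiIiIiIiIiJmZmZmZmIiIiIiIiIiIiIiIiIiIiIiIiImZmZmZmIiIiIiIiIiIiIiIiIiIiIiIiImZmZmZmIiIiIiIiIiIiIiIiIiIiIiIiIiZmZmZiIiIiIiIiIiIiIiIiIiIiIiIiIiJmZmYiIiIiIiIiIiIiIiIiIiIiIiIiIiImZiIiIiIiIiIiIiIiIiIiIiIiIiIiIiIiIiIiIiIiIiIiIiIiIiIiIiIiIiIiIiIiIiIiIiIiIiIiIiIiIiIiIiIiIiIiIiIiIiIiIiIiIiIiIiIiIiIiIiIiIiIiIiIiIiIiIiIiIiIiIiIiIiIiIiIiIiIiIiIiIiIiIiIiIiIiIiIiIiIiIiIiIiIiIiIiIiIiIiIiIiIiIiIiIiIiIiIiIiIiIiIiIiIiIiIiIiIiIiIiIiIiIiIiIiIiIiIiIiIiIiIiIiIiIiIiIiIiIiIiIiIiIiIiIiIiIiIiIiIiIiIiIiIiIiIiIiIiIiIiIiIiIiIiIiIiIiIiIiIiIiIiIiIiIiIiIiIiIiIiIiIiIiIiIiIiA=="/>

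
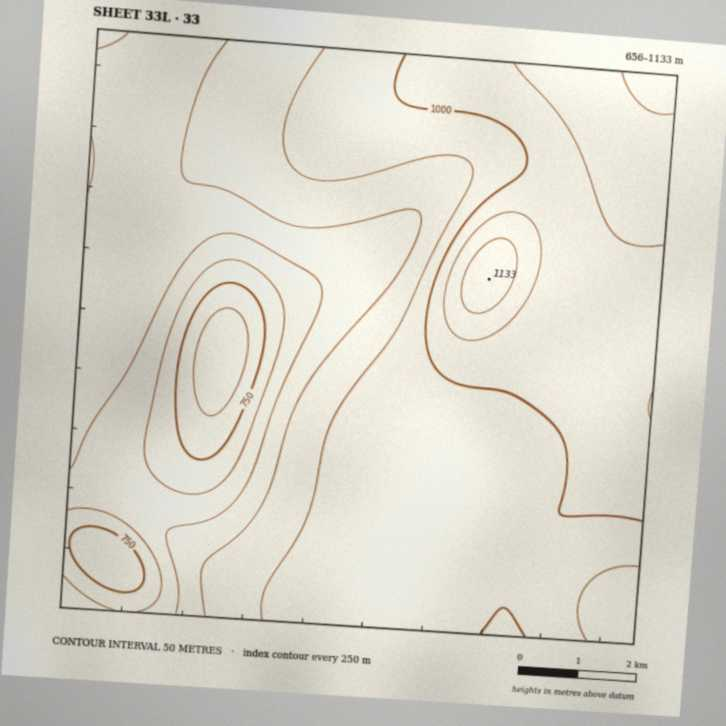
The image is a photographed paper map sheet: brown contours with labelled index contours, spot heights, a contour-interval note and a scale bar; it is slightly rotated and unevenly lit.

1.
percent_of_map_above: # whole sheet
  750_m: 96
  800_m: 91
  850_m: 84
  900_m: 67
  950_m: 53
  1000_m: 25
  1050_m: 8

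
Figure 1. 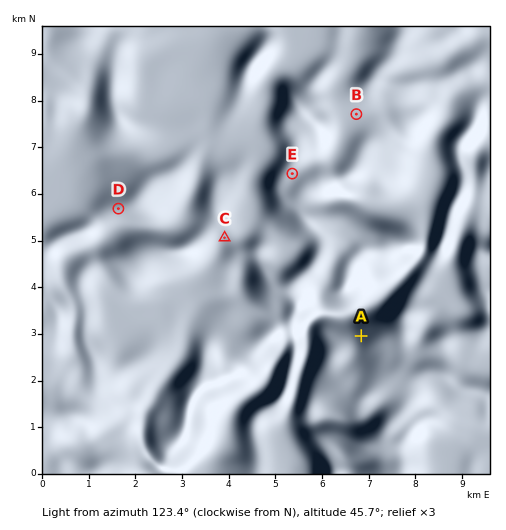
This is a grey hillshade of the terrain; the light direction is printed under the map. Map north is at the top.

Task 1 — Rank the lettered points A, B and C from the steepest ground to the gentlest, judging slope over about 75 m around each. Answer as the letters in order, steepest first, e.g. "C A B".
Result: A C B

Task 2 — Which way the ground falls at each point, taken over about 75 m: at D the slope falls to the SW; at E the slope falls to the NE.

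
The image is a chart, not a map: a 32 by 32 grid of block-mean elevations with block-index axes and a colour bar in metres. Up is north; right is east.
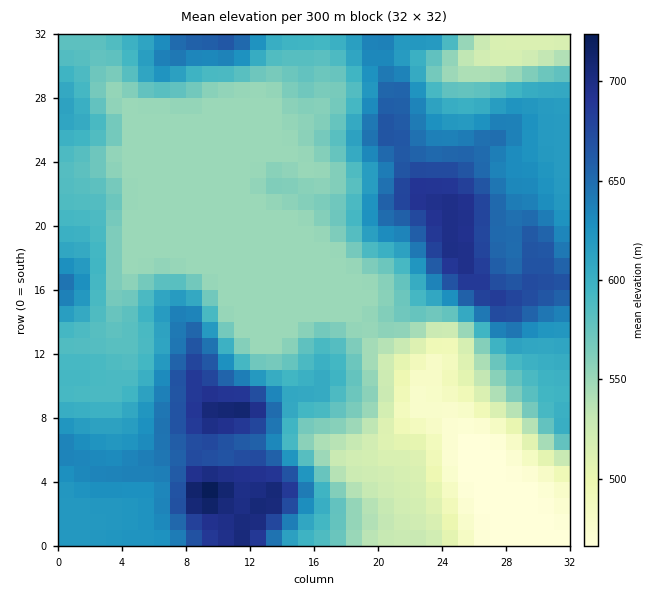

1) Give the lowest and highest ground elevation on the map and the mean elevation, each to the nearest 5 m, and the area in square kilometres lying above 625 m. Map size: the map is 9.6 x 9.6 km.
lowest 465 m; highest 730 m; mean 590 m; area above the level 25.5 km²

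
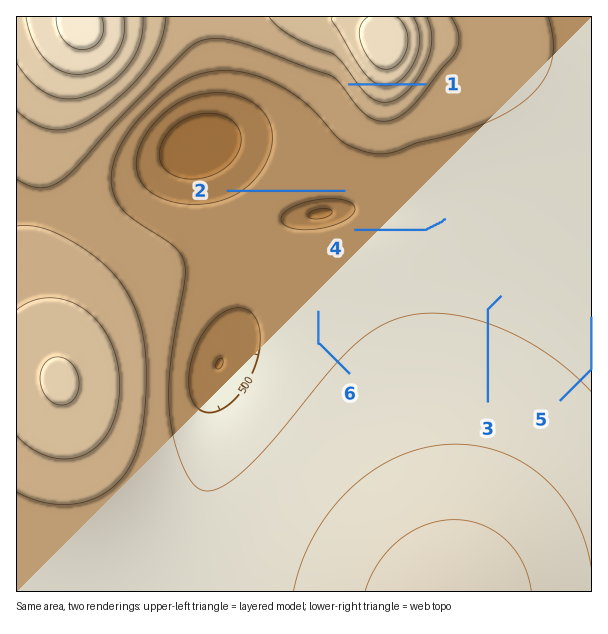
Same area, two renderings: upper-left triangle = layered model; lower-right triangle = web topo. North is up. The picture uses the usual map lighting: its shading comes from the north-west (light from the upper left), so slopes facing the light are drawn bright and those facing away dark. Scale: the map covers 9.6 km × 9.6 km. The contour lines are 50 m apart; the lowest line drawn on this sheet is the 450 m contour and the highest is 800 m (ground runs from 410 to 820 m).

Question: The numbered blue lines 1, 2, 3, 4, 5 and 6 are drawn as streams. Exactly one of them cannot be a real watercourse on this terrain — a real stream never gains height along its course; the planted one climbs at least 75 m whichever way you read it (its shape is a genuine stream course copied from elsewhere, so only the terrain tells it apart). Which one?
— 1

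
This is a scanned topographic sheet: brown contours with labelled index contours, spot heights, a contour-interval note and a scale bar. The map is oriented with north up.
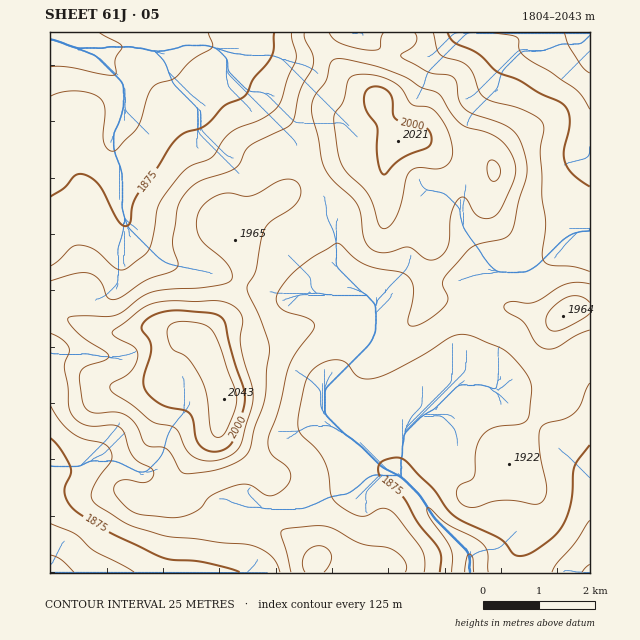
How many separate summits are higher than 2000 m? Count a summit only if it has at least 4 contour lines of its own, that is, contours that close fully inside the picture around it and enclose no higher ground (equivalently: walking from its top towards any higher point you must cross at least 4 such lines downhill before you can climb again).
1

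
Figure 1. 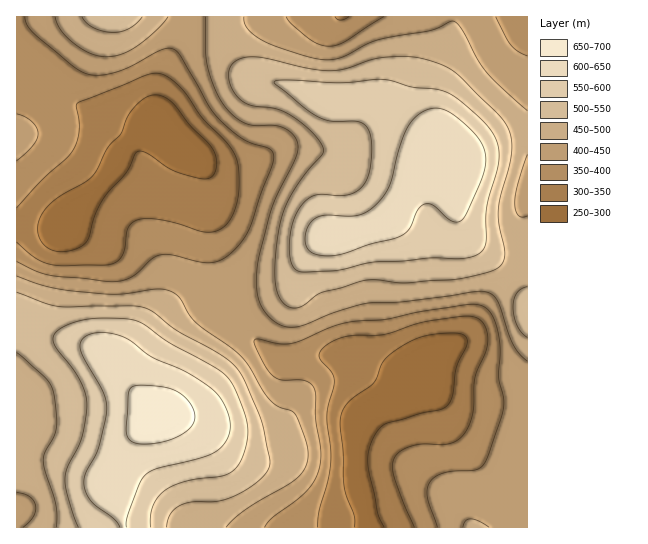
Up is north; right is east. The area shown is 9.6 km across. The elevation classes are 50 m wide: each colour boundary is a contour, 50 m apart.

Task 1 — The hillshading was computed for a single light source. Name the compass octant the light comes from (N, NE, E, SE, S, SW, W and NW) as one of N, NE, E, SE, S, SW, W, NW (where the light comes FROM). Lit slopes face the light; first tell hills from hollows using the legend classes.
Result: E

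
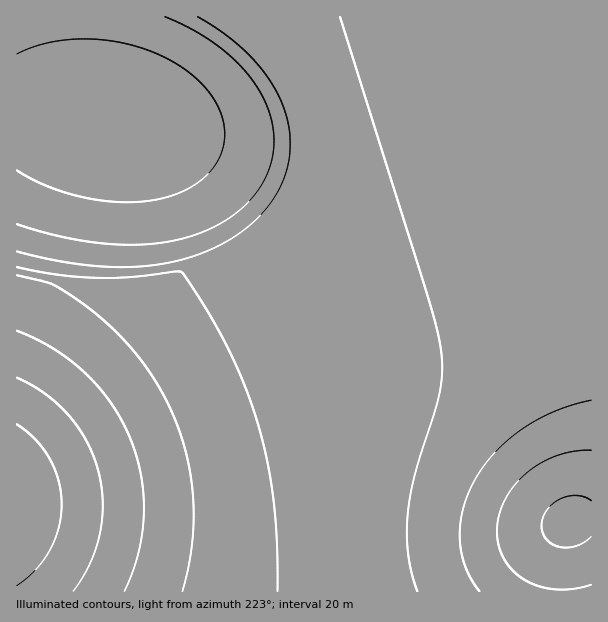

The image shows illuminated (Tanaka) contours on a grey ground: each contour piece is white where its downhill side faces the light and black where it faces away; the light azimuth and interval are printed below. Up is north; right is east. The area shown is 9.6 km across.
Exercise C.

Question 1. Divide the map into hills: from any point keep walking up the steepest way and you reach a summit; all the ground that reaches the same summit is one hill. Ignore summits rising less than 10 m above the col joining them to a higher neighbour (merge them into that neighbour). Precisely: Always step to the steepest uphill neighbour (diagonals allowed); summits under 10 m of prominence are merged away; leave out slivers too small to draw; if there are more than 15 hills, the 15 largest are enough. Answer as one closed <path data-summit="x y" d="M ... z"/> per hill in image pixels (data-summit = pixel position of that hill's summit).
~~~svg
<path data-summit="570 522" d="M591 16l-375 1 26 20 20 20 24 36 8 20 4 27-2 25-4 17-15 28-20 24-23 18-49 30-44 34-43 41-80 90-1 145 575-1z"/><path data-summit="110 120" d="M215 16l-199 1 1 433 43-51 62-65 52-45 60-37 23-18 20-24 12-21 7-24 2-15-2-24-6-22-12-24-16-23-20-20z"/>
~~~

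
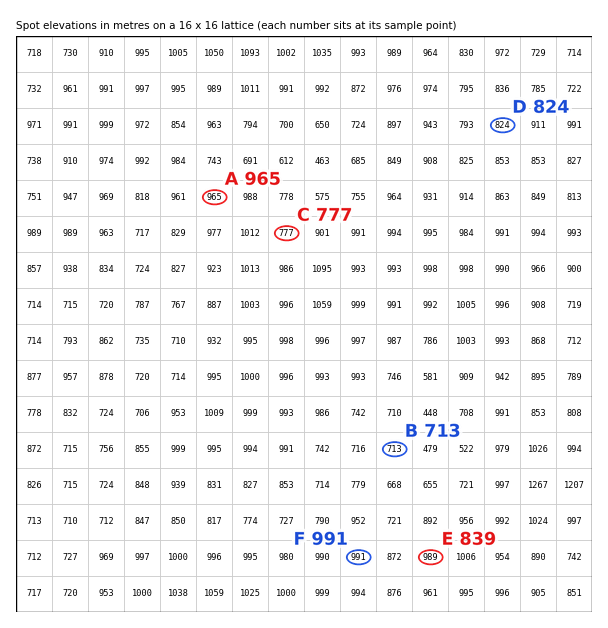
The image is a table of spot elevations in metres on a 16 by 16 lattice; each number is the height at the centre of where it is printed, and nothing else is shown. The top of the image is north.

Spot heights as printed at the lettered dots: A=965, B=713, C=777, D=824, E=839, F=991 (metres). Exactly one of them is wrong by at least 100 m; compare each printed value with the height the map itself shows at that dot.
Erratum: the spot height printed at E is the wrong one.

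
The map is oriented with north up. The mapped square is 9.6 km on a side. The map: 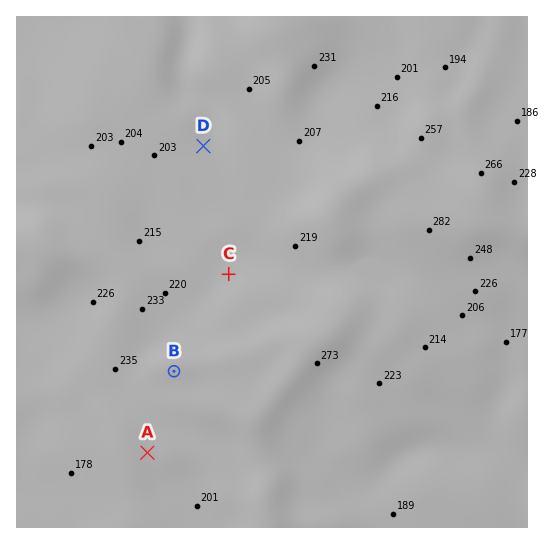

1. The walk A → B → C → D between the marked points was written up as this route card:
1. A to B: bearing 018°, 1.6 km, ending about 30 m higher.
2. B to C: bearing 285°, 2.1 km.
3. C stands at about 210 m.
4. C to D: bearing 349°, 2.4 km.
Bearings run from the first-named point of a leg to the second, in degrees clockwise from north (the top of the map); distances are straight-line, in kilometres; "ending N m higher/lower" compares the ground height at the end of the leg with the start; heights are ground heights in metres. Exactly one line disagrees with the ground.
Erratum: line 2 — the bearing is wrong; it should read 29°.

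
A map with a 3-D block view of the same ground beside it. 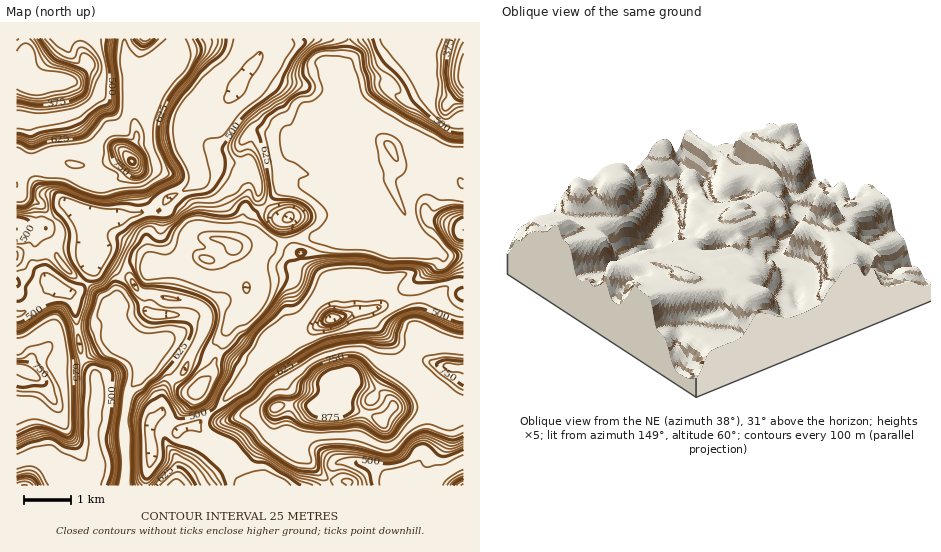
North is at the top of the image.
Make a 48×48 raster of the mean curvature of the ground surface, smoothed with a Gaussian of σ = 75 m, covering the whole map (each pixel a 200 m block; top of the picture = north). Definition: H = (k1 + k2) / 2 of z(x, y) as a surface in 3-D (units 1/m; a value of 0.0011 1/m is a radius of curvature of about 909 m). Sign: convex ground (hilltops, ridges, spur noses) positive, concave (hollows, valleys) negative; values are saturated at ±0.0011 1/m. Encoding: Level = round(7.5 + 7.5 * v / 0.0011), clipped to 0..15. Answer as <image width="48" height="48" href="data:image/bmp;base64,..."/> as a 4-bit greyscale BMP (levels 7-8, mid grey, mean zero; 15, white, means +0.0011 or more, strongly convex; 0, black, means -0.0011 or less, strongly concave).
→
<image width="48" height="48" href="data:image/bmp;base64,Qk32BAAAAAAAAHYAAAAoAAAAMAAAADAAAAABAAQAAAAAAIAEAAATCwAAEwsAABAAAAAAAAAAAAAAABEREQAiIiIAMzMzAERERABVVVUAZmZmAHd3dwCIiIgAmZmZAKqqqgC7u7sAzMzMAN3d3QDu7u4A////ACGNmIhxf5AM3KaJZnd2MlNmrcdWd3iKk6eaiHiCL8AGzZmHZ3ZSOLzVinZUVnh4u6qYd3hyL9Ahi6hVd2Ykvt+QEQADM1d2aEZ3VGdiX9BD3HVXdEd92ppCJFi/+BRXc0IxGaVTn9BHo1Z2Qmncl3h5q8uHqwAmubhCr7JTn9BKZXdURFq3ZUMzREJumKWL3bqt75Fhj6BYhERt2qpoQ3iohjbvs3u7qpmYnnFiT6BGWGAG3+d+hp7u/rzcyleIiHZYzXFjL8IkKP5wCfuf+e+pm5RJ/3Z3h1RrvIJkL8chXv/zADmYhGqoioEq+lZ3ZaiLjIJULu5BbNv4AwDsYkmpicqKlEd2SJzpbXFUCMzGY3zfU1BP6Gv7met2RXdViu6EfXEAB6m6YwmukmYBnpbf//kkZ3Z9/HhmjlR7rJiLlhebc0ZTAqxljLRIiHi7uEmYngLOyYiJuDSpuTR3Ygbcl4q6mYdURKh5rQTLiIiJq3GLy5FXd1E3ms2FWoiIq52ozAnJiJmrvMQrysQFd4VWZBIBjam9yQf++gvYiJdWeIcXud5BV5gQCKl0n//pQCBe9gfpiZMkV5kWuI3lFXuAASJWNaggI3QSZBPbi7apdkE5iInrFVaqu4c0YxI2Z8dmVTP+zWEyI1epeHiteZR5iZqph2ZmfYdnVGZn2geIiauoiGeam9RYZnd3eJYyJXlETeUDxx/bqZh2d3iZecUlZ3ZTESapQndUz1RSi4yYiHeZdmeXV5YREAAWUhW/15ep10d0Oquph3zIiXeJdou6qZrf//67/ZiJpld2J6uoiHZWm6eKlles3ty6qJidyThnyGd3eIuDaoi8upiszcyoiIiIh5m9IDhy2Wd3ZI/onaiIiIrFJZuYh3d4d6mmEgRXtWd3ZSSEOv25iZlgAAWYh3eIeKVyIYebNWQiI0IiFIl2VsmVIBaYh3iHepKJZf24AQFYUjREVYhlaOVrl5qYd4h2mYaLzboQAq//26yAA0RHdKQcy6mHeId3p3iIiZhqveu6mZq8lVZGl4QsmIh3iIeIh3iIe3iruYd2I+6N+0d1eYNriHd4iHeHiHiIeIiIiql2bf5Mo0d2Z2Gah4h4h3d3qWeId7u6mIdkr/pdMWd3amOZmIeIh3dot2iIifav7tt2/3OZFHeHf7aJl3eIh3d8tnic30A2ZWm2Umm3FniGOveZl3iIh3eJd5vsREVDMiTMhajHBnh3Q8yZmIiIh4h3is2jA6qqmFKfuZe7BHd3dGqrqIiIh4iJzIZCa9uqu7cyLIifQWiId0WKmqmIiIm8o0RxLFMkZWmAToiNoTeIZnQ2e8iYiIqkFGWndiNEMgTCf4iK5xR4dGhUNFOIeKkiiWerc1dlQQWzb3iIvoFolVmGVneoiLpYtmerUWd1M2hSjniIjPMmiVWHSMuYibhXZXi6U1ZorMIjzoiIiepUaIV4VL/KmshGZ3iqZEJJzXOE3qm5iL2pZ4doc0vsu9tFd4iadCBsuniDv5J9mbmcdoiHdBAjRnZGd4ibcw=="/>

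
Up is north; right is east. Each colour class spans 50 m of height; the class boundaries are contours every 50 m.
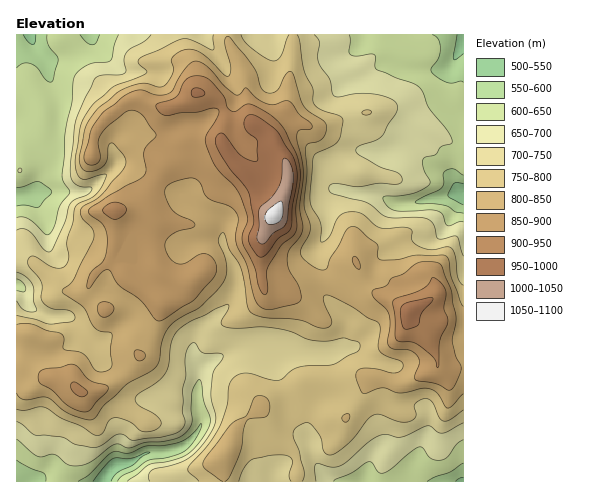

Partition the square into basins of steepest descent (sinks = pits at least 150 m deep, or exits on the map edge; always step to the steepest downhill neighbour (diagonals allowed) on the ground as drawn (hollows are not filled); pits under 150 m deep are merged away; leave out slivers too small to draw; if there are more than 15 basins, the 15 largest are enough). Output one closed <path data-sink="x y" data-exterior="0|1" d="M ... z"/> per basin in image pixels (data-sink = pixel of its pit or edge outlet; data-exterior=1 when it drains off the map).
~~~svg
<path data-sink="463 193" data-exterior="1" d="M463 34l-236 1 3 10 11 22 8 49 6 8 17 11 16 34 0 15-2 8-24 47-1 39 2 9 3 3 24-2 19-8 10 0 24 6 12-8 5-8 8 15 8 8 19 8 14 10 0 6 17 16 9 19 2 14 7 4 20-3z"/><path data-sink="103 481" data-exterior="1" d="M238 167l-9 5-12 15-18 16-11 20-20 0-14-3 1 11-2 7 0 16 5 16 10 8 18 6-24 20-6 20-14 24-2 9-15 18-23 15-20 2-9-7-28-9-20-12-9 1 1 117 206 0 0-25 8-13 6-16 27-25 30-14 8-7 48 0 14-5 11 0 28 7 34-16-2-16-12-22-14-13 0-6-14-10-19-8-8-8-8-15-5 8-12 8-24-6-10 0-19 8-24 2-3-3-2-9 1-39 12-24-14-15-6-13z"/><path data-sink="31 35" data-exterior="1" d="M227 34l-211 1 0 298 14 1-5 12 0 15 15 13 33 11 9 7 12 0 24-12 12-11 10-12 2-9 14-24 6-21-33-23-24 29-14-17-3-5 7-14 17-14 3-16 0-32 31-3 2-12 7-14 12-17 5-1 12-10 6-13 31 0 13 22 13 14 16 28 10 10 3-2 12-29-1-20-15-29-17-11-6-8-8-49-11-22z"/><path data-sink="463 481" data-exterior="1" d="M438 366l-7 6-28 12-28-7-11 0-14 5-45-2-11 9-27 11-30 28-6 16-8 13 1 24 239 1 1-114-20 2z"/>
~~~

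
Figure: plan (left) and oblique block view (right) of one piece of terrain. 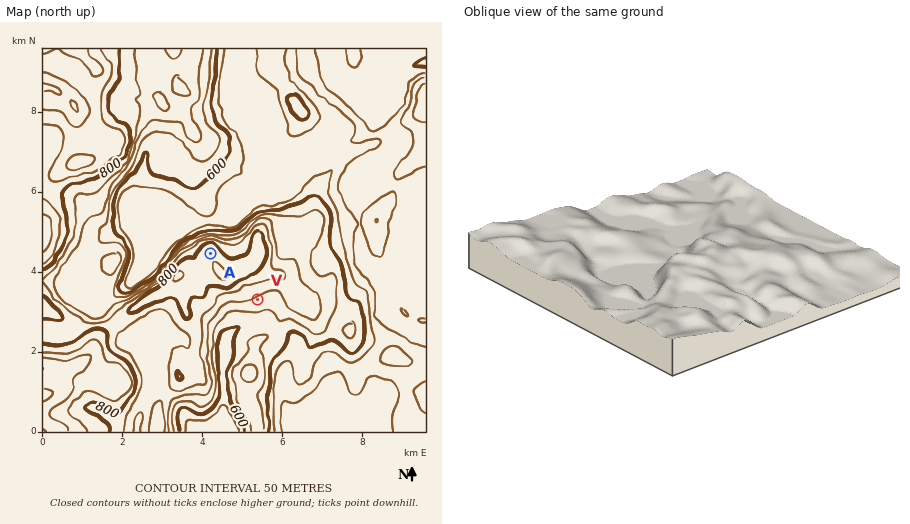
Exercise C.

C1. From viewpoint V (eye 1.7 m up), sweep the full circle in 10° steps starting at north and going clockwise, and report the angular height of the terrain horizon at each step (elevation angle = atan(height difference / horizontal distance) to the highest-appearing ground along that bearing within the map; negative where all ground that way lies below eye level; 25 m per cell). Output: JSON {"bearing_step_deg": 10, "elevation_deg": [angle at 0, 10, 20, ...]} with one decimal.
{"bearing_step_deg": 10, "elevation_deg": [8.9, 7.3, 6.4, 5.5, 4.8, 4.1, 3.3, 2.8, 2.7, 2.4, 1.6, 0.4, -1.3, -2.0, -3.1, -3.2, -2.7, -2.3, 0.1, 0.6, -1.8, 1.0, 1.9, 2.2, 2.8, 2.9, 3.7, 4.4, 4.8, 7.0, 9.4, 9.8, 10.0, 10.6, 10.9, 10.4]}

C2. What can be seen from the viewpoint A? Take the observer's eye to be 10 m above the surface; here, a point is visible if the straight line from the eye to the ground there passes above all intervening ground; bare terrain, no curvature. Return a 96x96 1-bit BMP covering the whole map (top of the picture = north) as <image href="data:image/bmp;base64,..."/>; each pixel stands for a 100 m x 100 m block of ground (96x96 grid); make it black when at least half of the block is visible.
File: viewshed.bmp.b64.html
<image width="96" height="96" href="data:image/bmp;base64,Qk2+BAAAAAAAAD4AAAAoAAAAYAAAAGAAAAABAAEAAAAAAIAEAAATCwAAEwsAAAIAAAAAAAAA////AAAAAAD/AHwMAAAAAAAAAAD/ADwcAAAAAAAAAAD+ABwcAAAAAAAAAAB8ABwcAAAAAAAAAAAIAAwcAAAAAAAAAAAAAAAcAAAAAAAAAAAAAAAcAAAAAAAAAAAAAAEMAAAAAAAAAAAAAAMAAAAAAAAAAAD/gAOAAAAAAAAAAAD/wAeAAAAAAAAAAAD/4A+AAAAAAAAAAAA/7h+AAAAAAAAAAAAADh+APIAAAAAAAAAIBj+Af4AAAAAAAAD8Bz+Af4AAAAAAAAD///8A/4AAAAAAAAD///4AfwAAAAAAAAD///wAfwAAAAAAAACA/+AAPwAAAAAAAAAAPwAADwAAAAAAAAAADgAABwAAAAAAAAAAAAAAAwAAAAAAAAAAAAAAAwAAAAAAAACAAAAAAwAAAAAAAAAAAAAAAAAAAAAAAAAAAAAAAAAAAAAAAAAGAAAAAAAAAAAAAAAOAAAABAAAAAAAAAA+AAAADAAAAAAAAAD+AAAAHAAAAAAAAAD+AAAAGAAAAAAAAAD+AAAAGAAAAAAAAAD+AAAAEAAAAAAAAAD/AAAAAYAAAAAAAAD/wAAAAYAAAAAAAAD/4AAAA4AAAAAAAAD/wAAAB4AAAAAAAAD+AMAAP4AAAAAAAAD8AOAAP4AAAAAAAAD8AOAAP//AAAAAAAD+AHAAP//wAAAAAAD+AHgAH//4AAAAAAD/AHwAH3/8AAAAAAD/wHwAD/P8AAAAAAD/8PwAAOP+AAAAAAD///4AAAH+AAAAAAD///wAAAD8AAAAAAD///wAAAB8AAAAAAD///wAAAA8AAAAAAD///wAAAAcAAAAAAD///wAAAAcAAAAAAD///4AAAAMAAAAAAD///4AAAAMAAAAAAD///4AAAAEAAAAAAD///4AAAAGAAAAAAD///8AAAACAAAAAAD///8AAAADAAAAAAD///8AAAAD4AAAAAD///+AAAAH+AAAAAD////AAAAP/wAAAAD////wDwB///AAAAC///////////wAAAAf//////////4AAAAP//////////+AAAAD///////////AAAAB///////////gAAAAf//////////4AAAAD///////////AAAAA///////////wAAAAP//////////8AAAAD//////////+AAAAD/////////88QAAAB////gf///+AMcAAA///4Af///+AP8A8Af//AAf///8AP8B/AP/+AA////wA/8B/AP/+AA////AA/8A/AP//AA///+AA/8A/AP//gB//8AAA/8g/AP//gB//4AAAf/g/AP//wB//4AAAP/gfgf//4B//wAAAP/Af////4D//gAAAP/AB////8D//AAAAH+AD//z/8D/+AAAAH8AH///4eD/+AAAAH4AH///gfH/+AAAAD4AH///g/H/+AAAADwAH///g/n/+AAAAHgAB///h/n/+AAAAHwBwP//j///+AABAP4D4H//////+AABAf8H4H//////+AABA/8fwH//////+AAAD/9/wH//////+AAAH/8="/>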